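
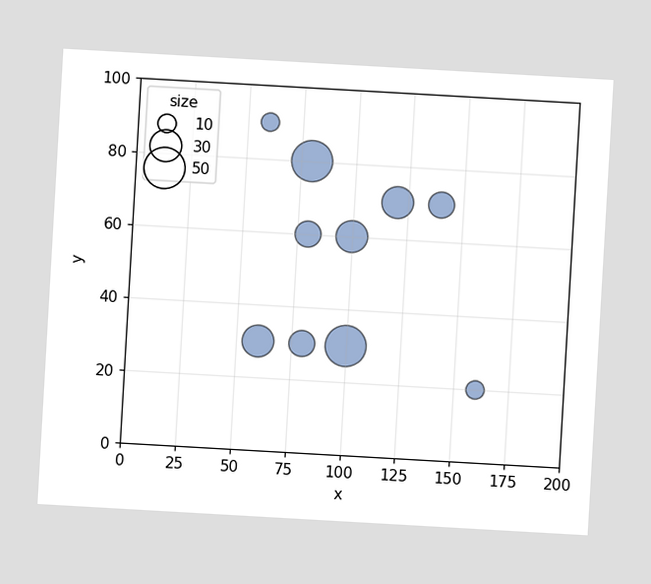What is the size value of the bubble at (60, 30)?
The chart is tilted about 3° clockwise. Matching the bubble at (60, 30) against the size legend gives 30.

30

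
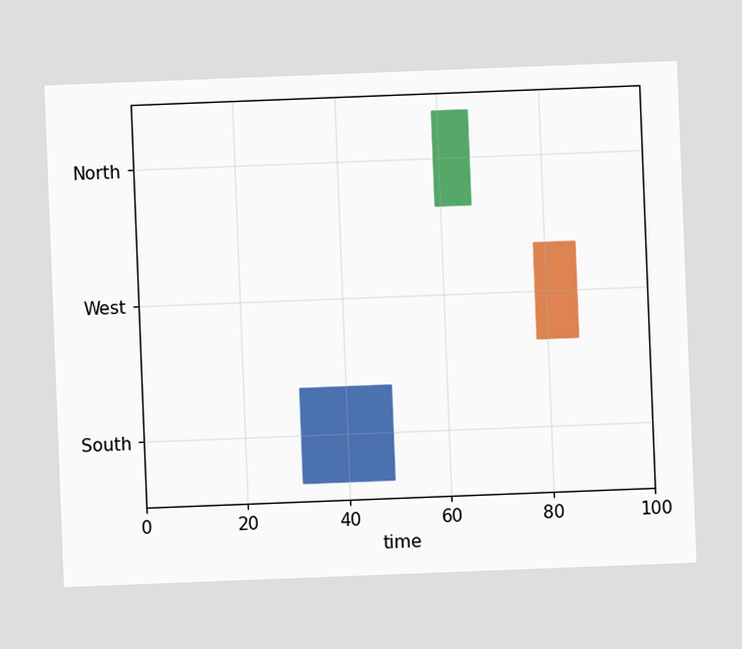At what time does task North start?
The chart is tilted about 2° counter-clockwise. The North bar begins at t=59.

59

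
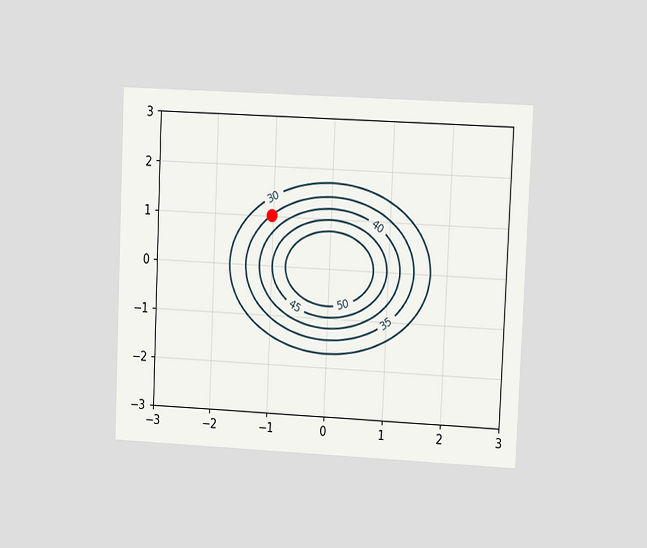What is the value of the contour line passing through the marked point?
35

The chart is tilted about 3° clockwise and viewed at a slight angle. The marked point sits on the contour labelled 35.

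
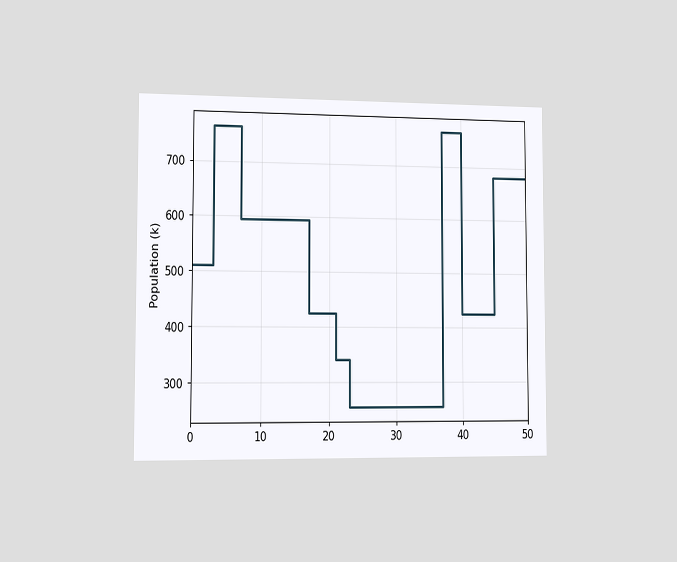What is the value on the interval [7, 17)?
595k

The chart is viewed slightly from the left. On [7, 17) the step sits at 595k.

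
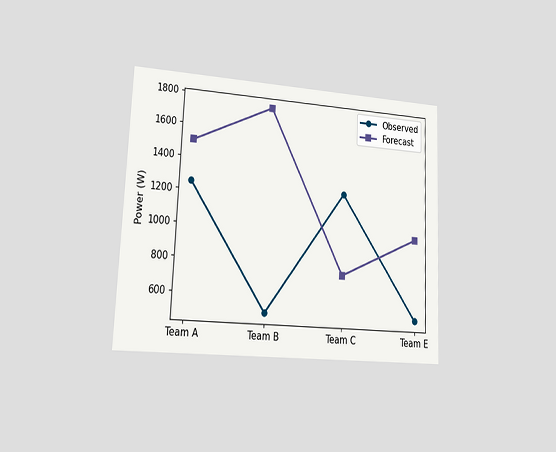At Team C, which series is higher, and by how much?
The chart is tilted about 2° clockwise and viewed at a slight angle. At Team C, Observed sits above the other line by 500W.

Observed, by 500W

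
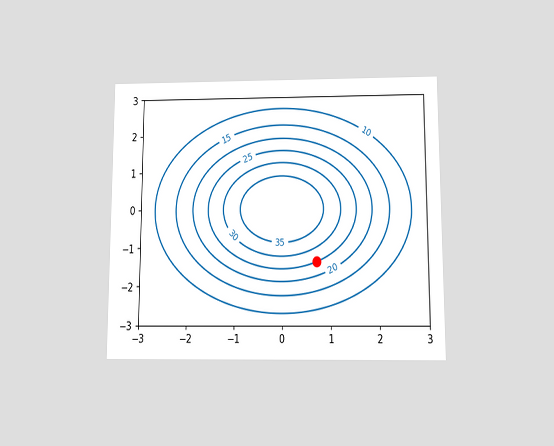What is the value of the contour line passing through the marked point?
25

The chart is viewed slightly from below. The marked point sits on the contour labelled 25.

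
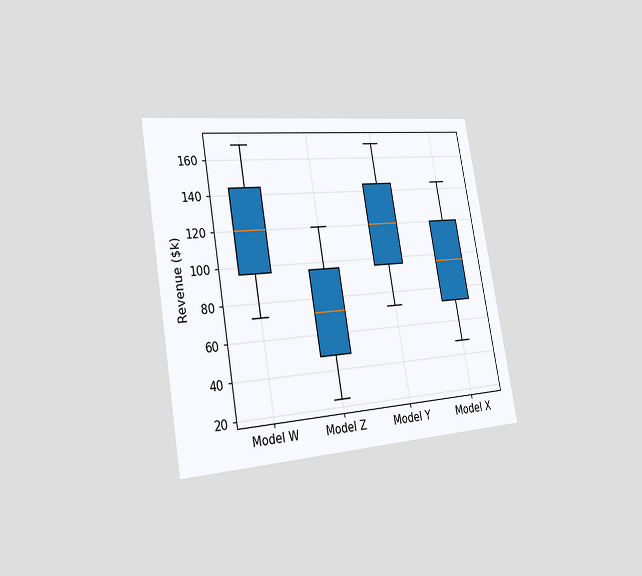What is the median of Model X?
$96k

The chart is tilted about 10° counter-clockwise and viewed slightly from the left. The median line in the Model X box sits at $96k.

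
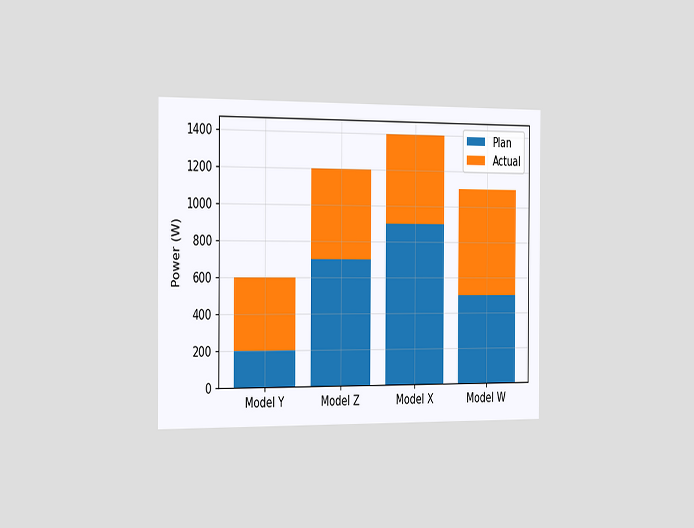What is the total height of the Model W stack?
The chart is viewed slightly from the left. The Model W stack's top reaches 1100W on the y-axis.

1100W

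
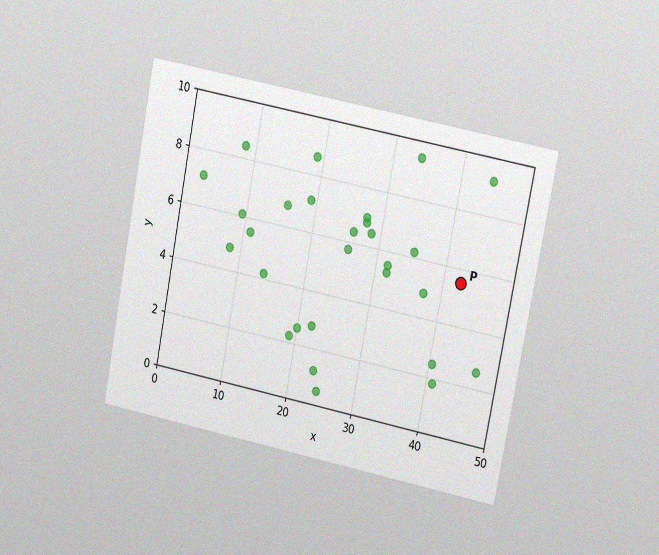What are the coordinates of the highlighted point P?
(42.5, 5.5)

The chart is tilted about 11° clockwise and viewed at a slight angle, with some photo noise. Following the gridlines from P to each axis, P sits at (42.5, 5.5).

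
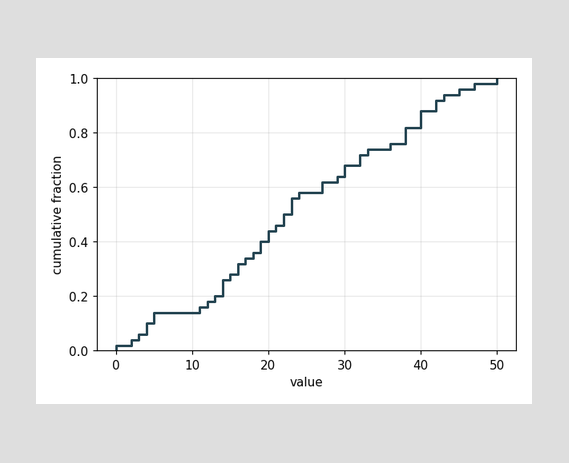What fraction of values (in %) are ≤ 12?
At x=12 the ECDF step is at 18%.

18%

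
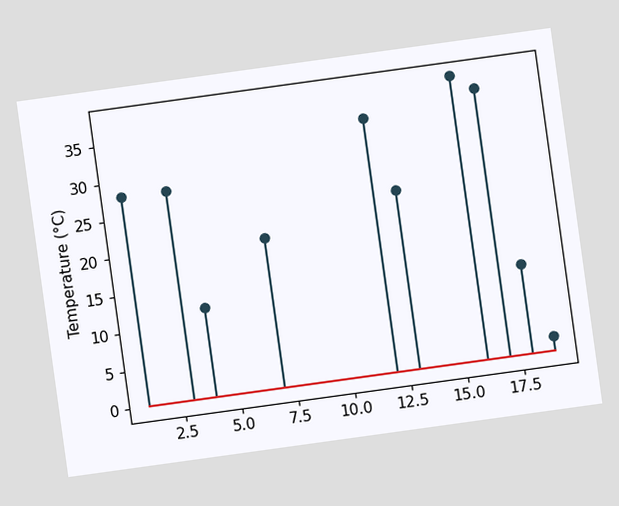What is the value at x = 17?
The chart is tilted about 8° counter-clockwise. The stem at x=17 reaches 36°C.

36°C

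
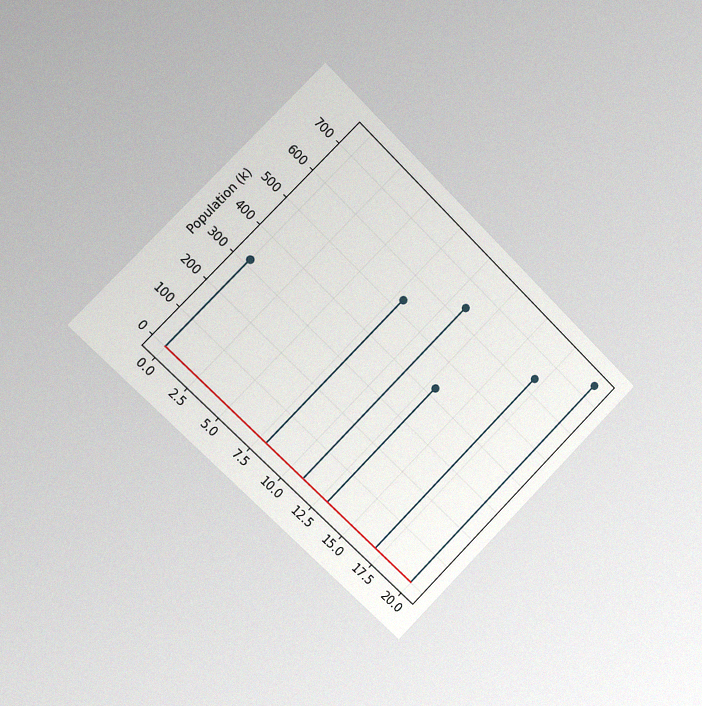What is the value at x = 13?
The chart is tilted about 45° clockwise and viewed slightly from the left, with some photo noise. The stem at x=13 reaches 424k.

424k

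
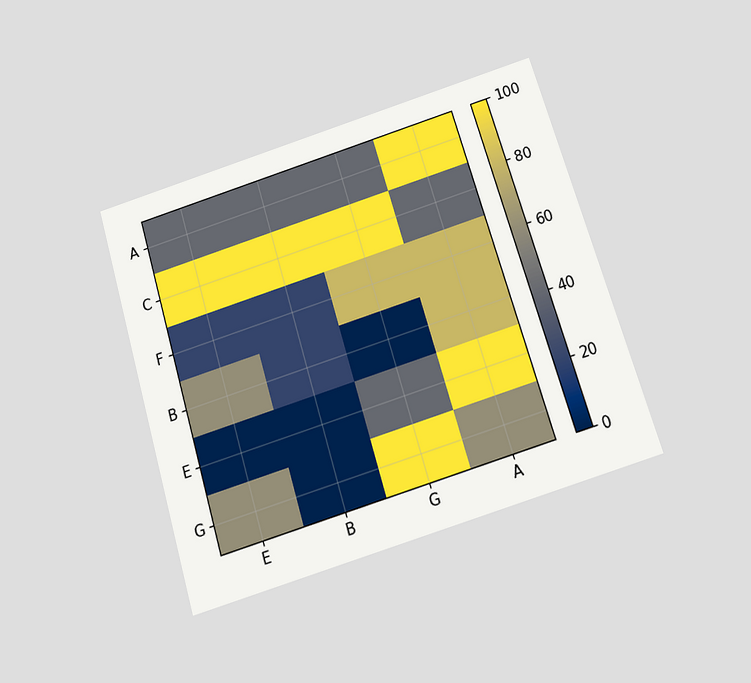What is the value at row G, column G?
100

The chart is tilted about 17° counter-clockwise and viewed slightly from below. Matching cell (G, G) against the colorbar gives 100.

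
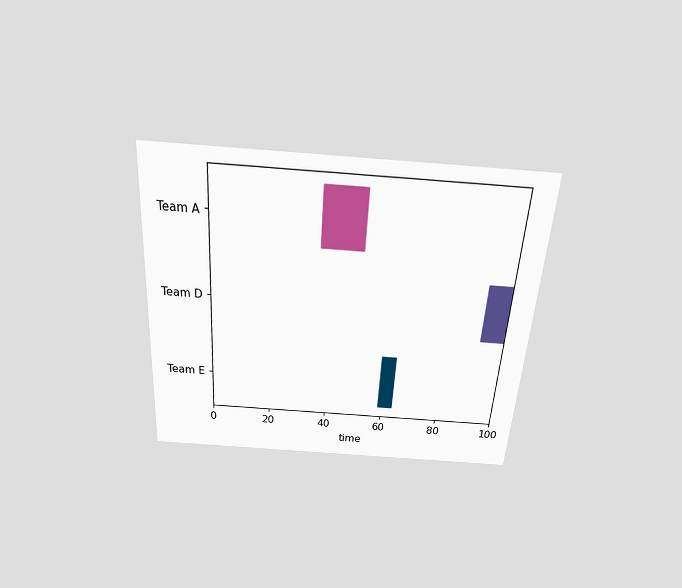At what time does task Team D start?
92

The chart is tilted about 4° clockwise and viewed slightly from above. The Team D bar begins at t=92.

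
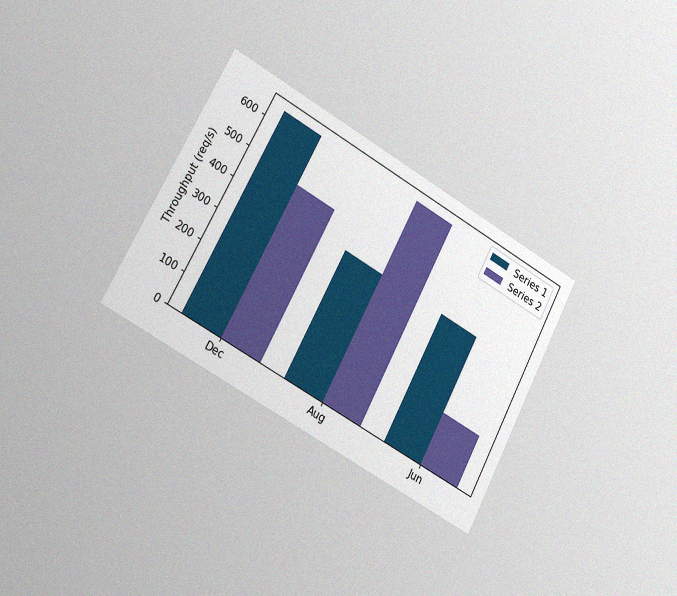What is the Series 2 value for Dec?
The chart is tilted about 28° clockwise and viewed slightly from the left, with some photo noise. The Series 2 bar at Dec reaches 480req/s on the y-axis.

480req/s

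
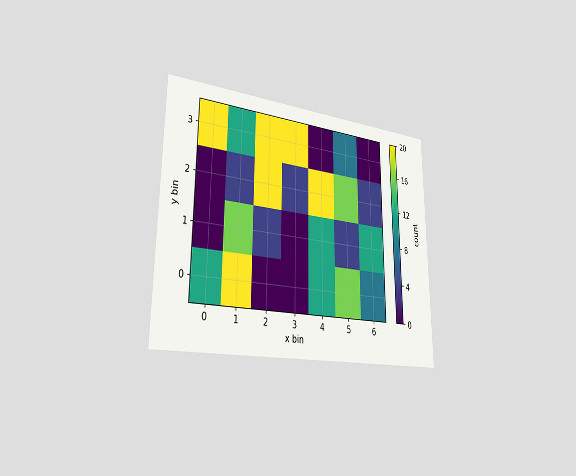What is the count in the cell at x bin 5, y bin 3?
The chart is viewed slightly from the left. Matching the cell (5, 3) against the colorbar gives 8.

8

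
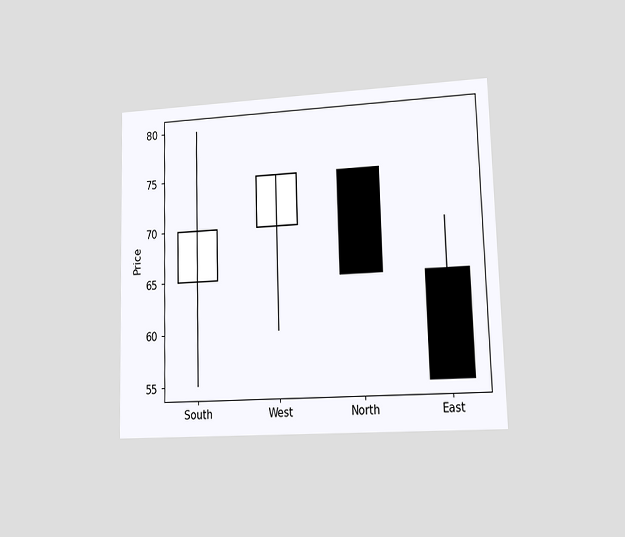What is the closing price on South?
70

The chart is viewed at a slight angle. The South candle closes at 70.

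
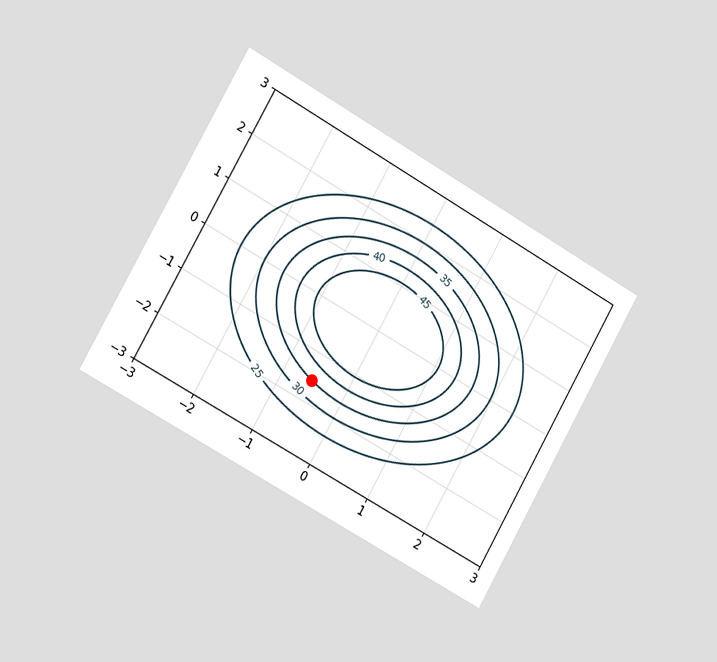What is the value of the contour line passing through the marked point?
The chart is tilted about 30° clockwise and viewed slightly from the left. The marked point sits on the contour labelled 35.

35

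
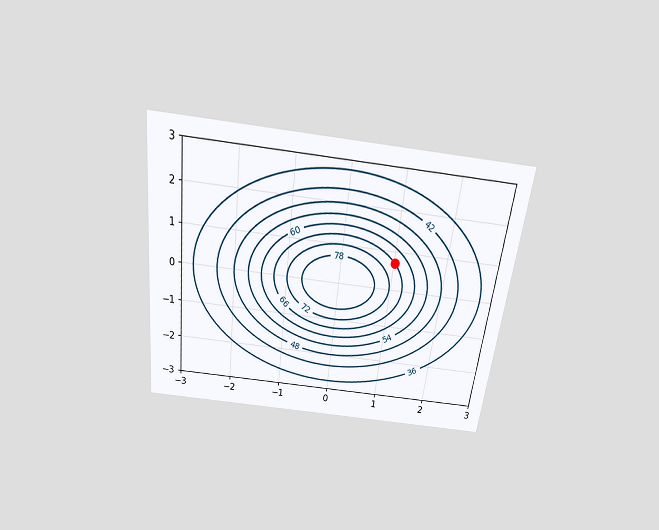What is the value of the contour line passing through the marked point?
The chart is tilted about 7° clockwise and viewed slightly from above. The marked point sits on the contour labelled 66.

66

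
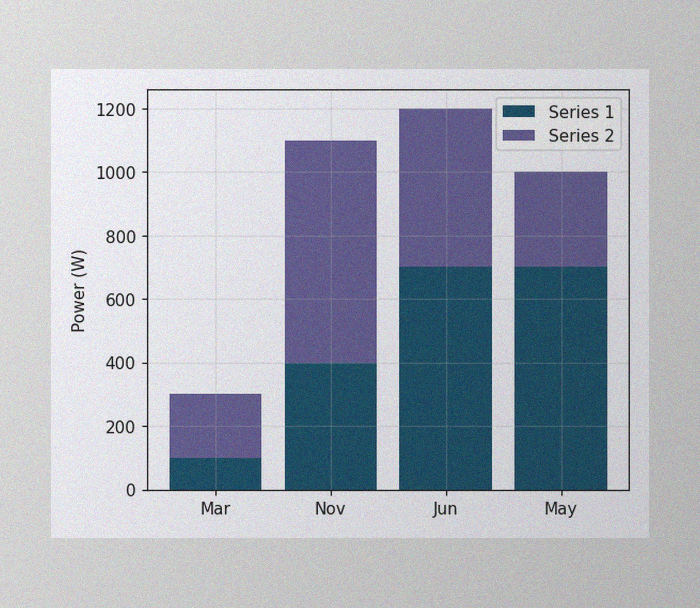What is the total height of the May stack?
1000W

The image has some photo noise and uneven lighting. The May stack's top reaches 1000W on the y-axis.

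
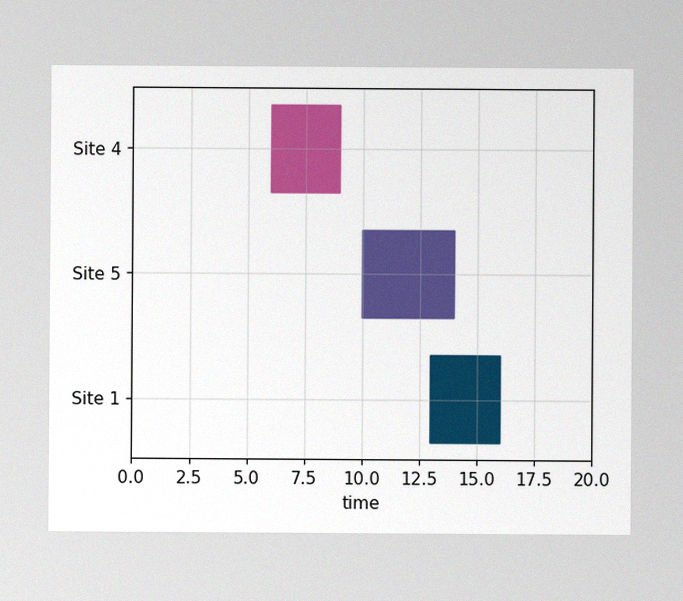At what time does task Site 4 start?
6

The image has some photo noise and uneven lighting. The Site 4 bar begins at t=6.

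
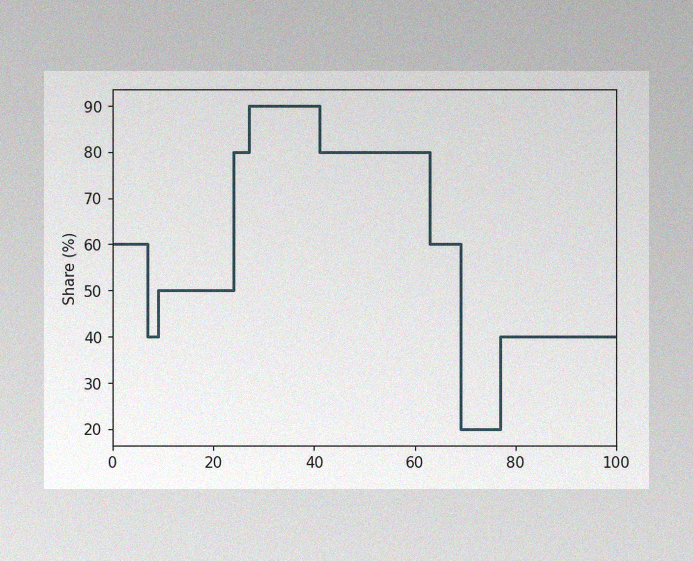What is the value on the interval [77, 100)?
40%

The image has some photo noise and uneven lighting. On [77, 100) the step sits at 40%.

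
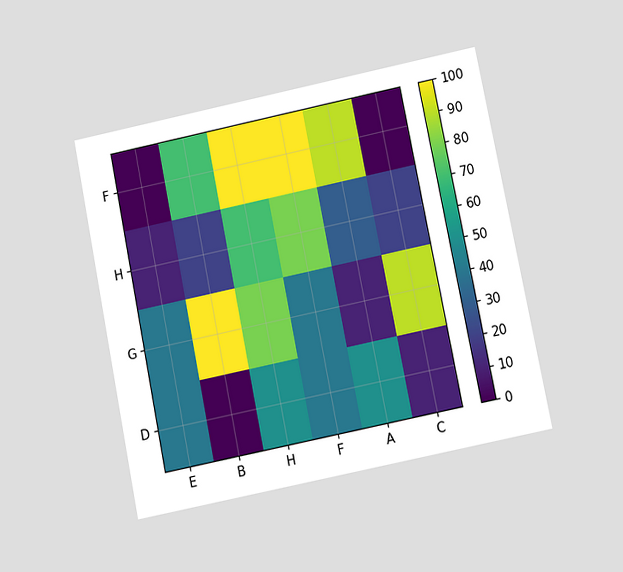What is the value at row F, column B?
The chart is tilted about 11° counter-clockwise and viewed at a slight angle. Matching cell (F, B) against the colorbar gives 70.

70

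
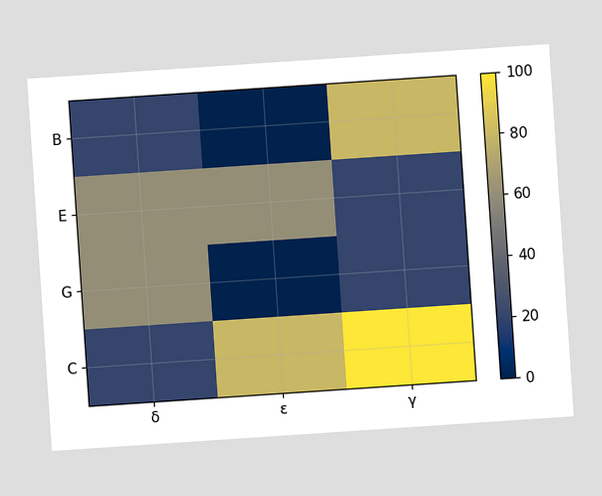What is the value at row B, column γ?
80

The chart is tilted about 4° counter-clockwise. Matching cell (B, γ) against the colorbar gives 80.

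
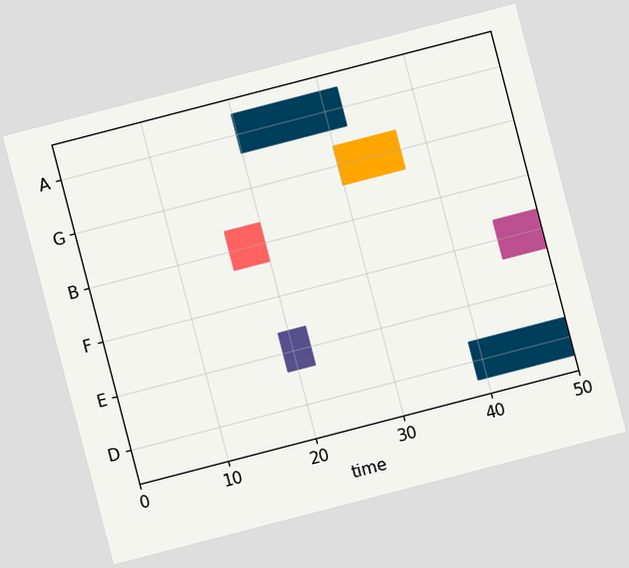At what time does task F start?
The chart is tilted about 15° counter-clockwise. The F bar begins at t=45.

45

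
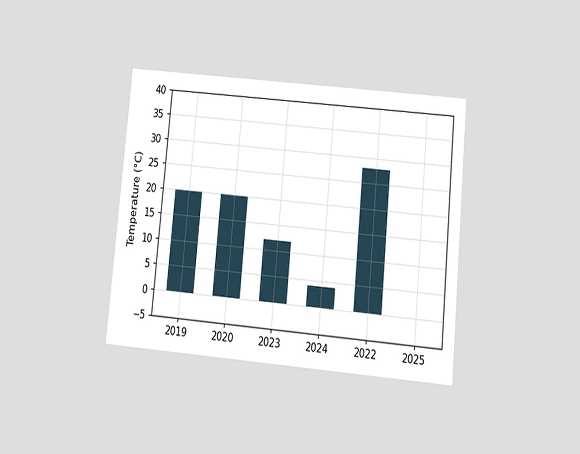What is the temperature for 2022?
28°C

The chart is tilted about 5° clockwise and viewed slightly from below. Reading along the chart's y-axis, the 2022 bar reaches 28°C.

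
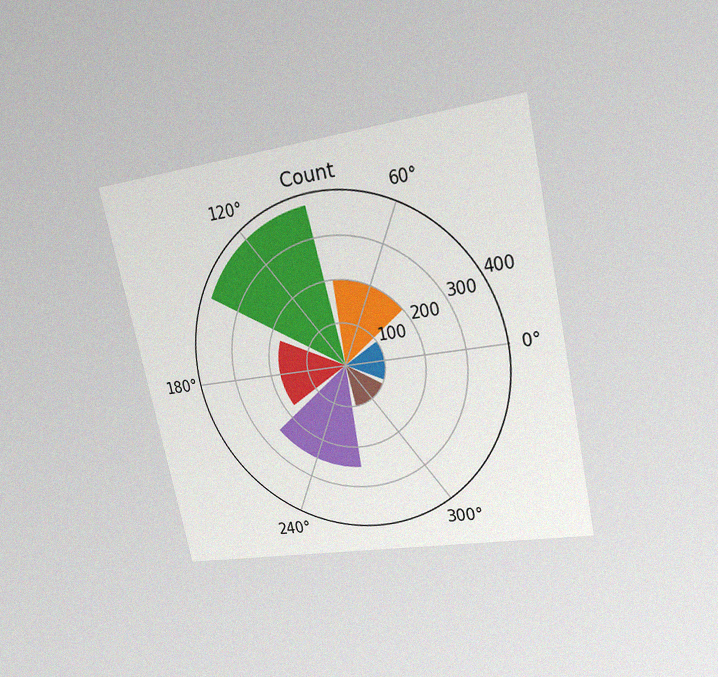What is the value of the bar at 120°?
375

The chart is tilted about 13° counter-clockwise and viewed at a slight angle, with some photo noise. The bar at 120° reaches 375 on the radial axis.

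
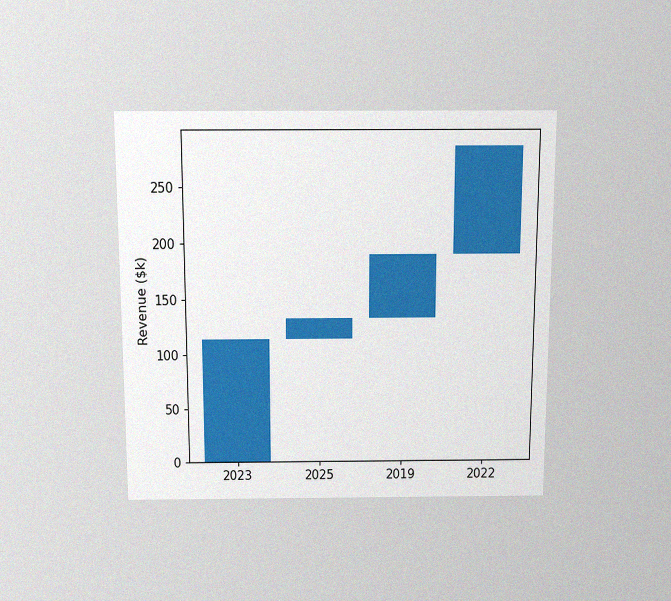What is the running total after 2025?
The chart is viewed slightly from above, with some photo noise. After 2025 the running total reaches $133k.

$133k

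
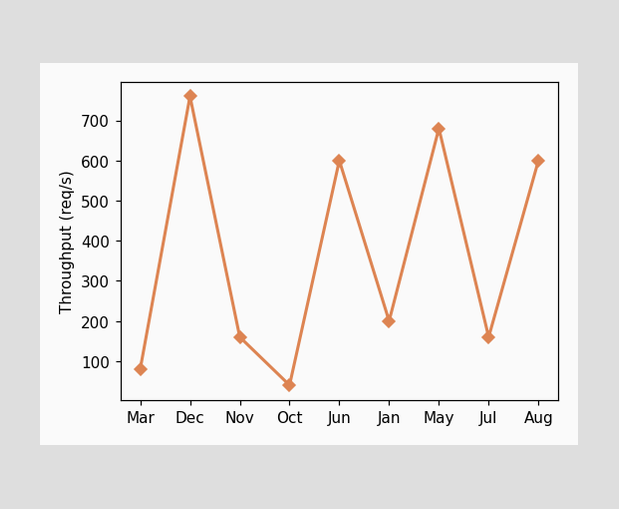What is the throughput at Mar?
80req/s

At Mar, the line is at 80req/s.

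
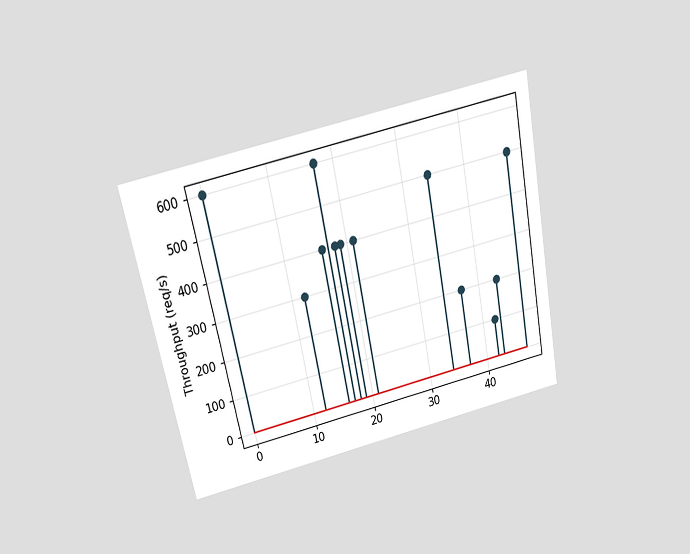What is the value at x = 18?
400req/s

The chart is tilted about 12° counter-clockwise and viewed slightly from above. The stem at x=18 reaches 400req/s.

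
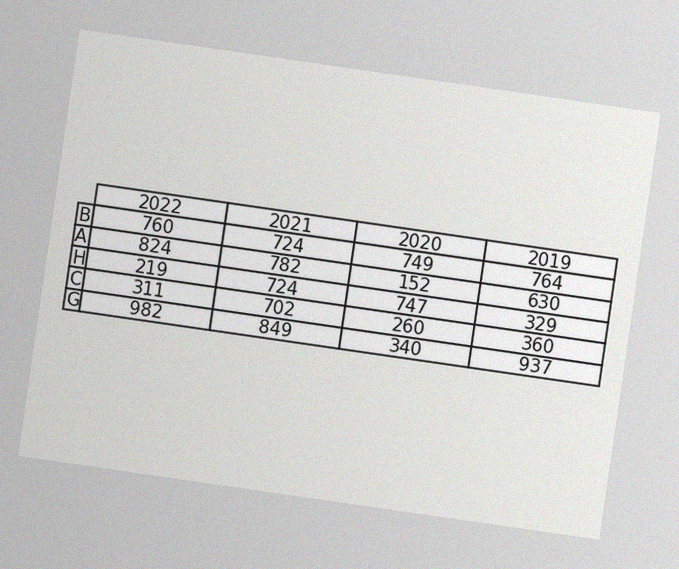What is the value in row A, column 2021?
782

The chart is tilted about 8° clockwise, with some photo noise. The (A, 2021) cell reads 782.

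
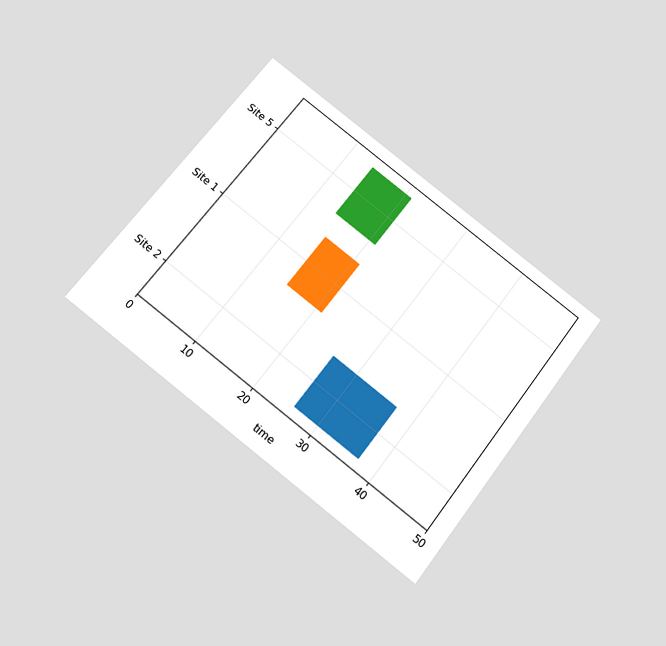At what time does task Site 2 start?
The chart is tilted about 37° clockwise and viewed slightly from below. The Site 2 bar begins at t=26.

26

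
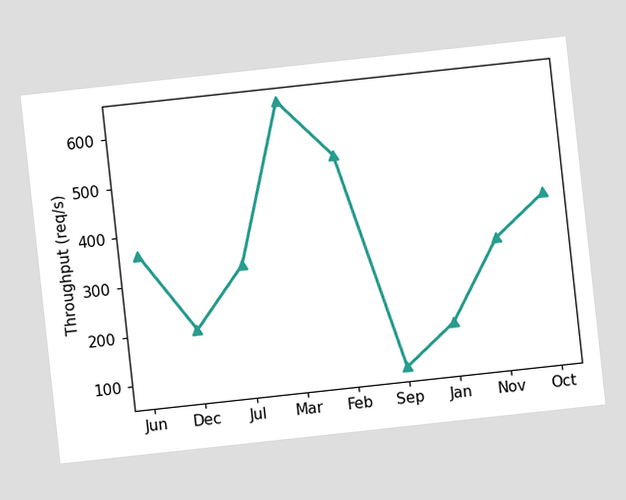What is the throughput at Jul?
320req/s

The chart is tilted about 6° counter-clockwise. At Jul, the line is at 320req/s.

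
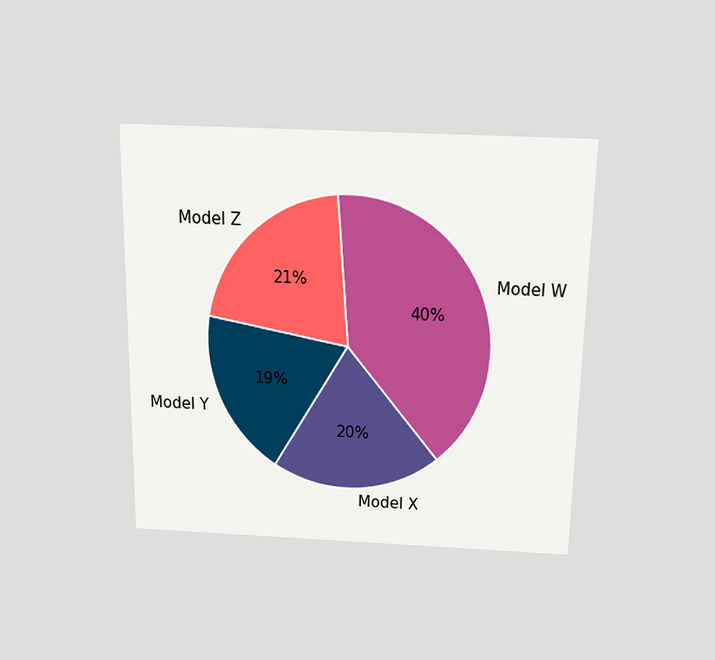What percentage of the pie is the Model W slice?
40%

The chart is viewed slightly from above. The Model W slice takes up 40% of the pie.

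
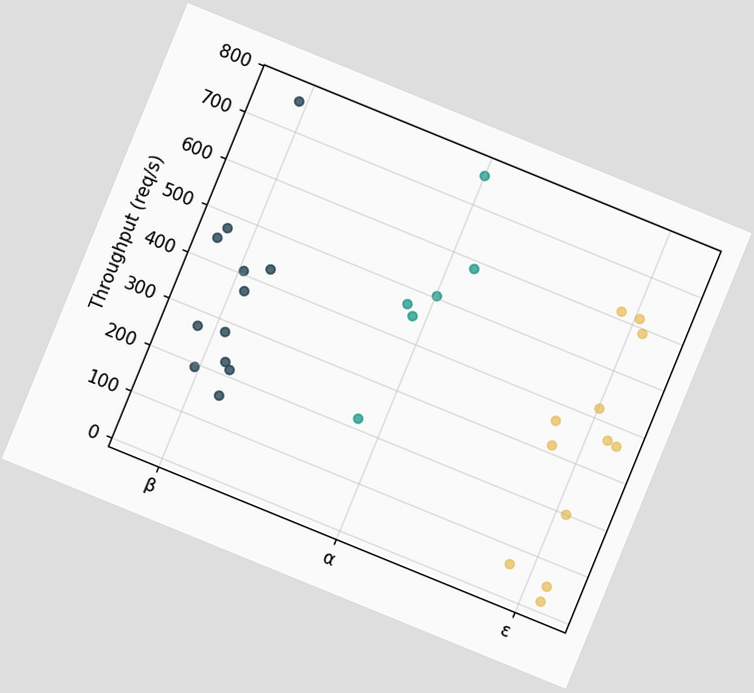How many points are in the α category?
The chart is tilted about 22° clockwise. Counting the markers in the α column gives 6.

6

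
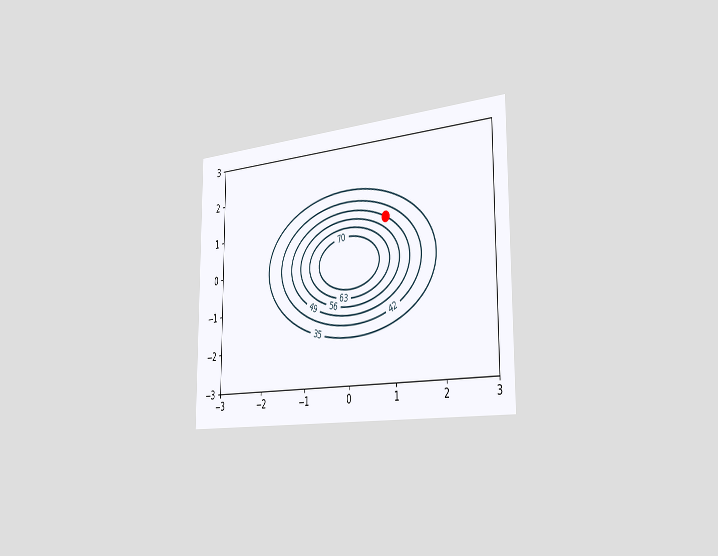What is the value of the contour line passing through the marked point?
The chart is viewed slightly from the right. The marked point sits on the contour labelled 49.

49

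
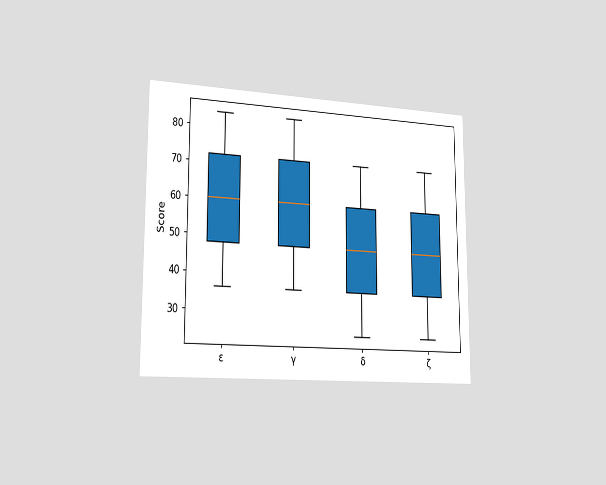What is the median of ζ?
The chart is viewed slightly from the left. The median line in the ζ box sits at 48.

48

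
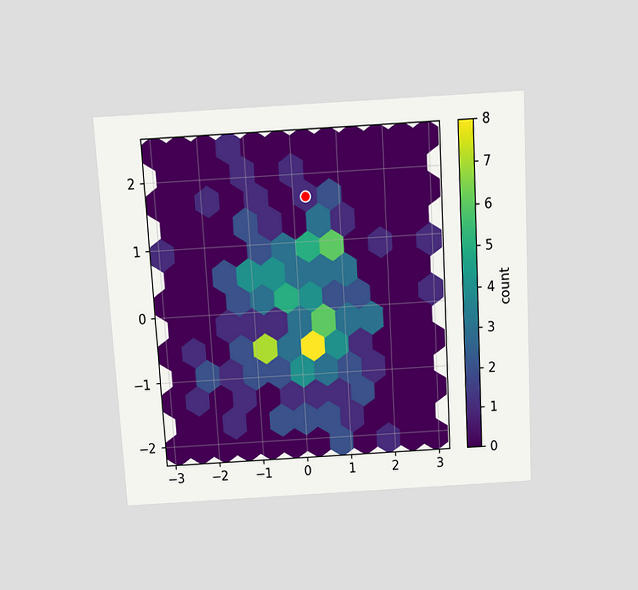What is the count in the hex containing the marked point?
The chart is tilted about 3° counter-clockwise and viewed slightly from above. The marked hex reads 1 on the colorbar.

1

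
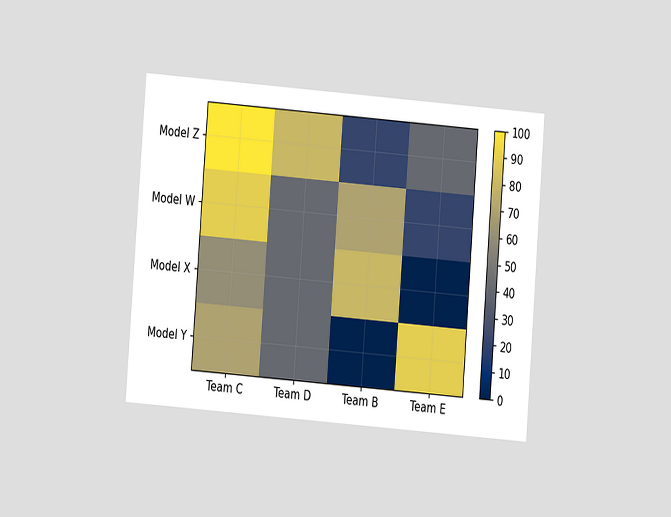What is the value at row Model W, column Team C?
The chart is tilted about 4° clockwise and viewed at a slight angle. Matching cell (Model W, Team C) against the colorbar gives 90.

90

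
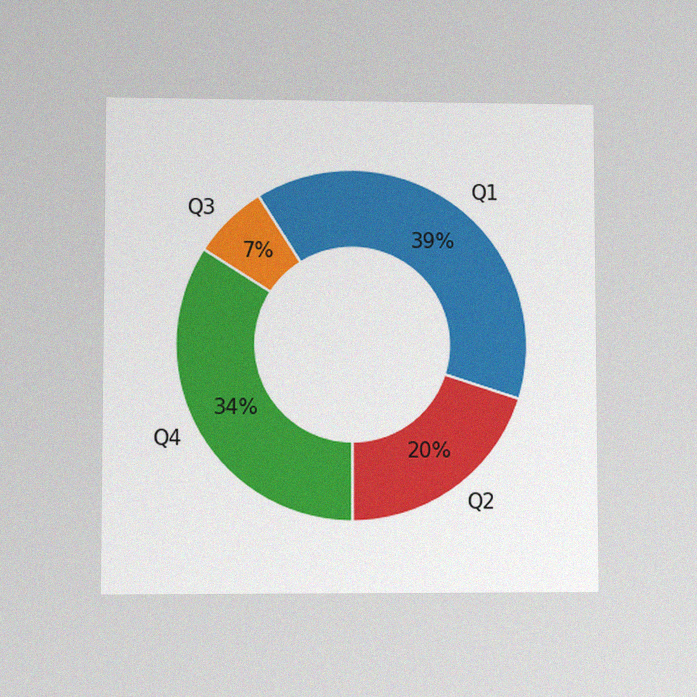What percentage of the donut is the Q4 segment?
The chart is viewed at a slight angle, with some photo noise. The Q4 segment takes up 34% of the ring.

34%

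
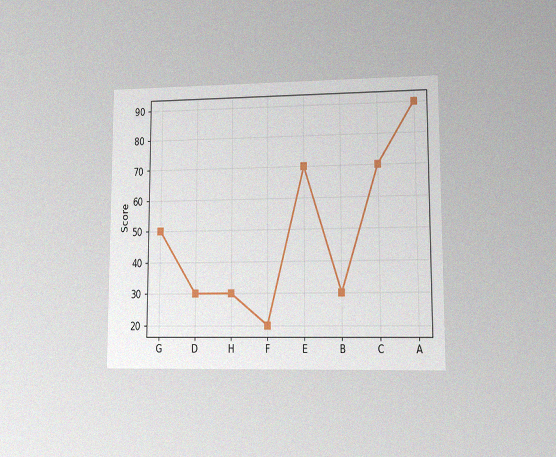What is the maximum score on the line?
90

The chart is viewed at a slight angle, with some photo noise. The highest point is at A, and reading across to the y-axis gives 90.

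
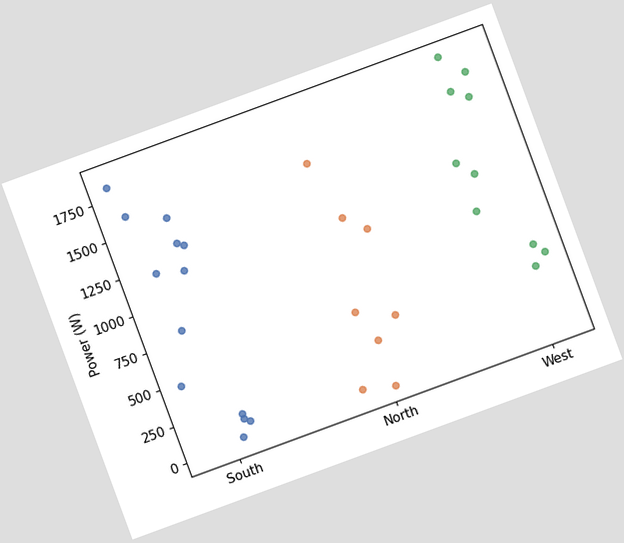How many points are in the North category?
The chart is tilted about 20° counter-clockwise. Counting the markers in the North column gives 8.

8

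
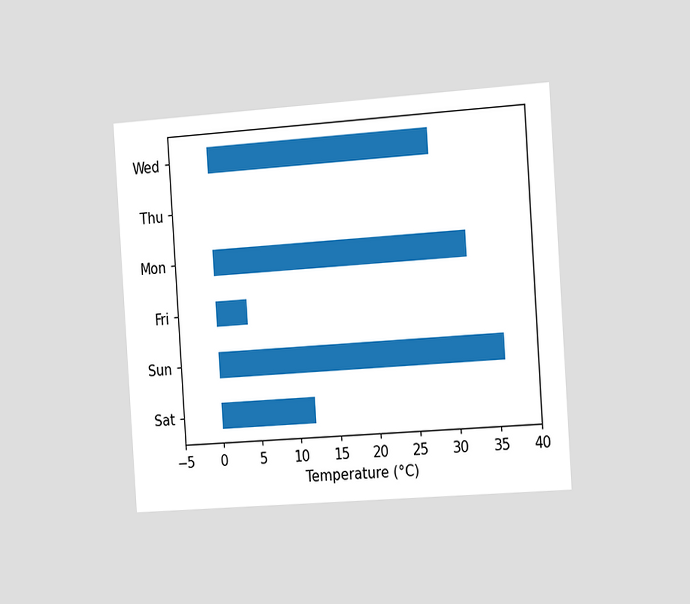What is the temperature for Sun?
The chart is tilted about 4° counter-clockwise and viewed slightly from the right. Reading along the chart's x-axis, the Sun bar reaches 36°C.

36°C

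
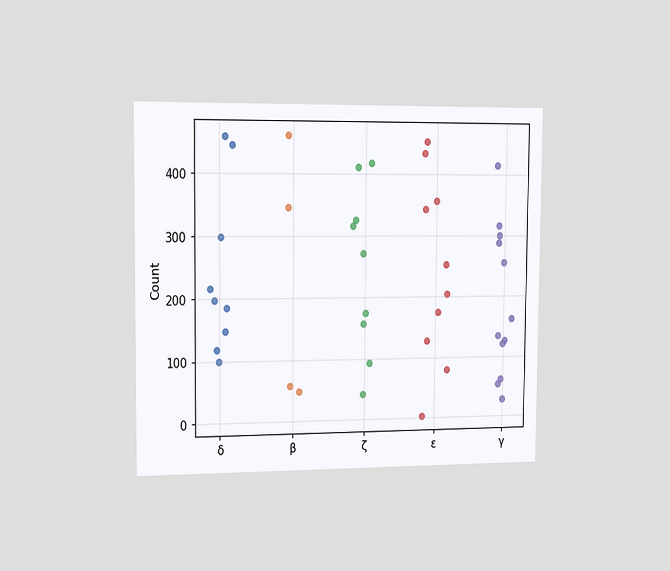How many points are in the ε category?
10

The chart is viewed slightly from the left. Counting the markers in the ε column gives 10.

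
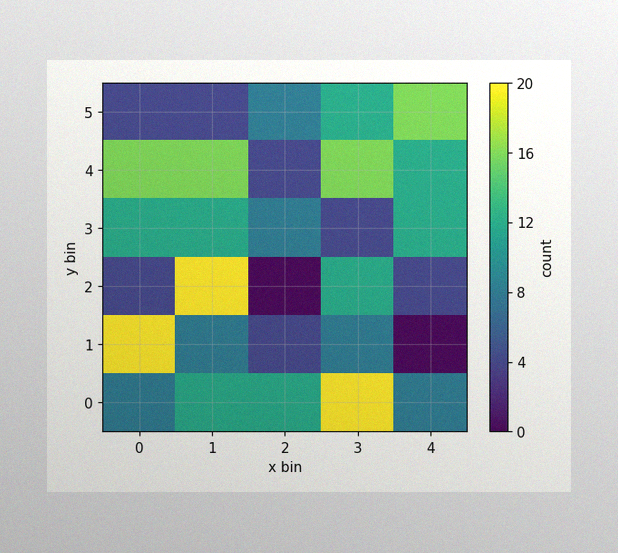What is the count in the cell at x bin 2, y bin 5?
The image has some photo noise and uneven lighting. Matching the cell (2, 5) against the colorbar gives 8.

8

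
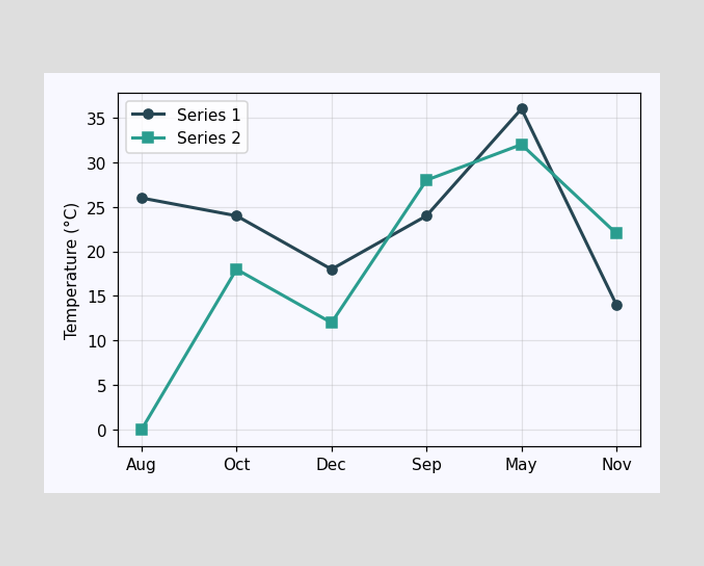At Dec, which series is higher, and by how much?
Series 1, by 6°C

At Dec, Series 1 sits above the other line by 6°C.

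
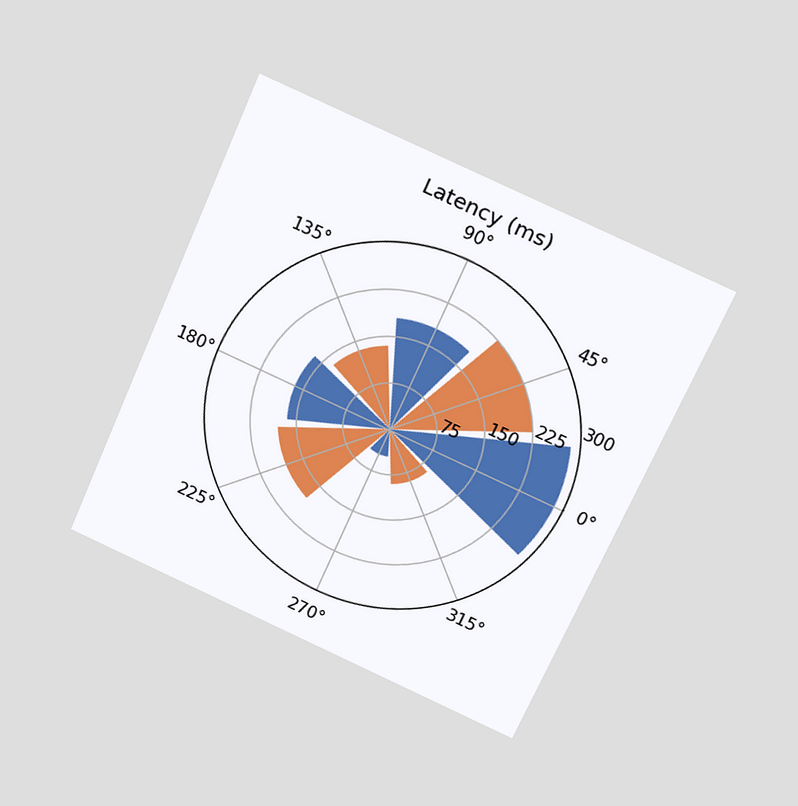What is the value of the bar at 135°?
135ms

The chart is tilted about 24° clockwise and viewed slightly from above. The bar at 135° reaches 135ms on the radial axis.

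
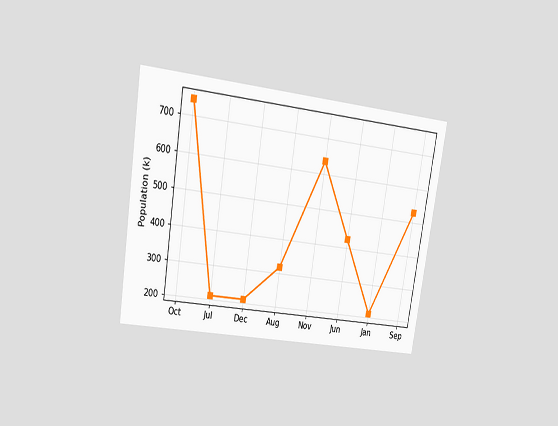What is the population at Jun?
424k

The chart is tilted about 9° clockwise and viewed at a slight angle. At Jun, the line is at 424k.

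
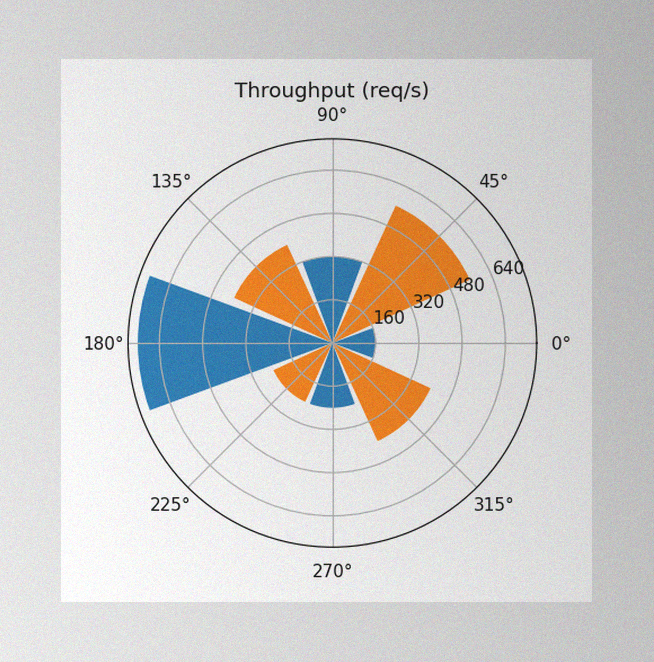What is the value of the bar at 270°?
240req/s

The image has some photo noise and uneven lighting. The bar at 270° reaches 240req/s on the radial axis.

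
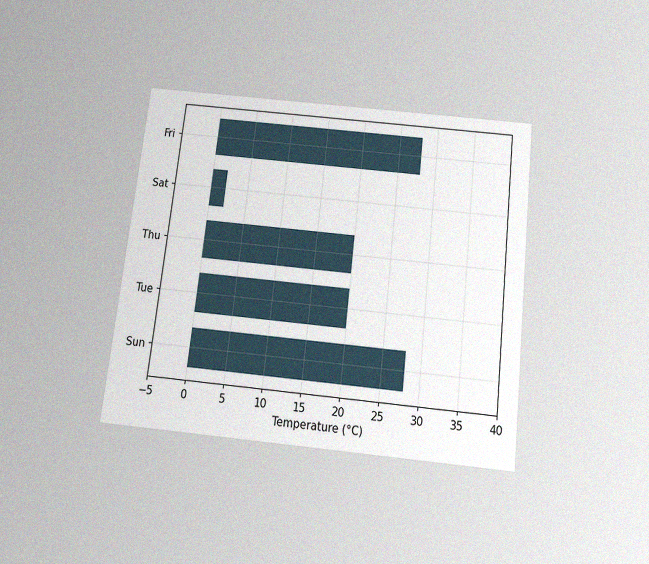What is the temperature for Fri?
28°C

The chart is tilted about 6° clockwise and viewed slightly from below, with some photo noise. Reading along the chart's x-axis, the Fri bar reaches 28°C.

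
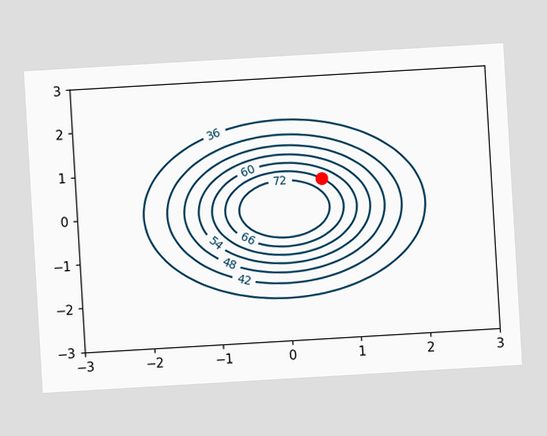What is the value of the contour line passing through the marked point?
66

The chart is tilted about 3° counter-clockwise. The marked point sits on the contour labelled 66.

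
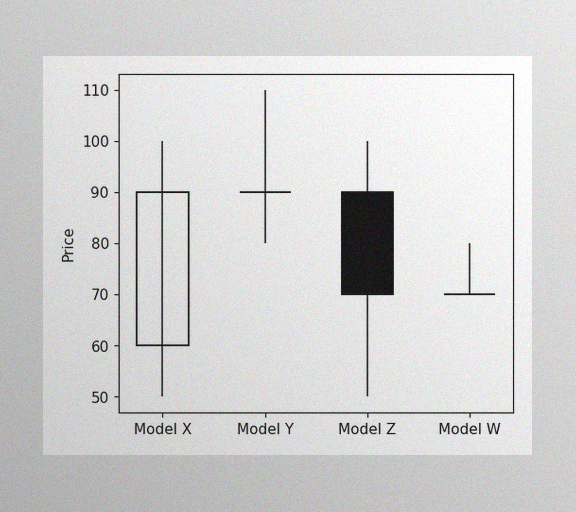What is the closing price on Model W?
70

The image has some photo noise and uneven lighting. The Model W candle closes at 70.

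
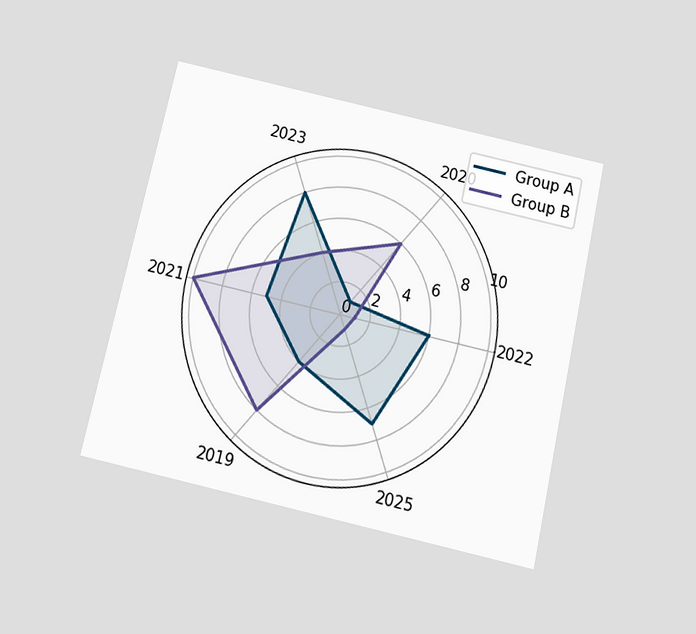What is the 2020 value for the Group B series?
6

The chart is tilted about 13° clockwise and viewed slightly from below. On the 2020 axis, Group B reaches 6.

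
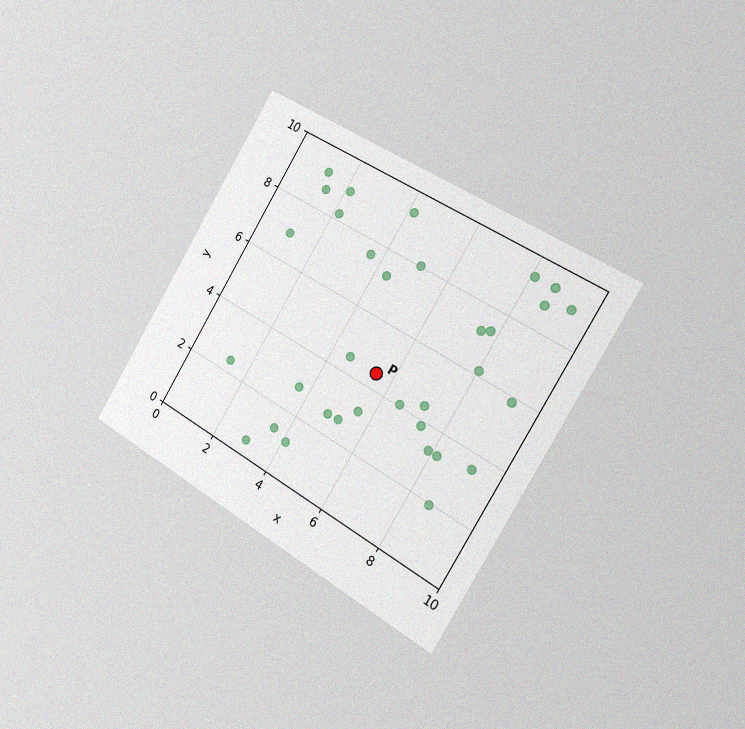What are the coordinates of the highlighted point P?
(5.5, 4.5)

The chart is tilted about 31° clockwise and viewed slightly from the right, with some photo noise. Following the gridlines from P to each axis, P sits at (5.5, 4.5).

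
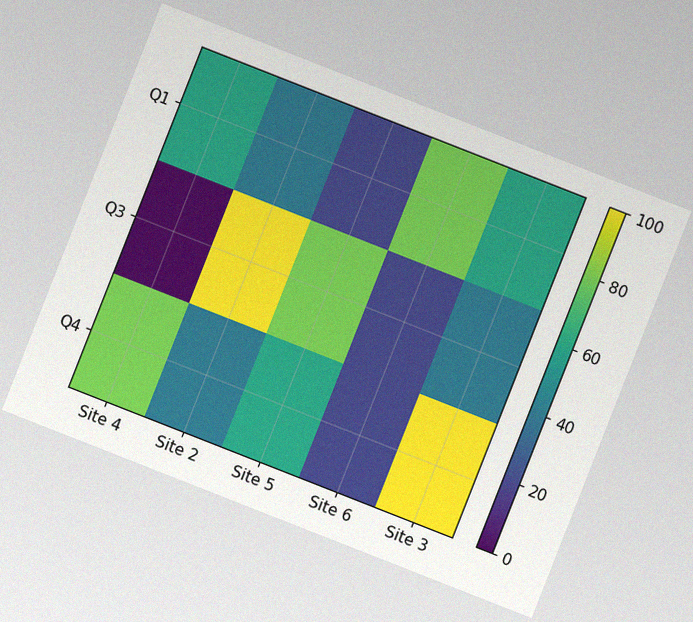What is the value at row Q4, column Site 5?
The chart is tilted about 21° clockwise, with some photo noise. Matching cell (Q4, Site 5) against the colorbar gives 60.

60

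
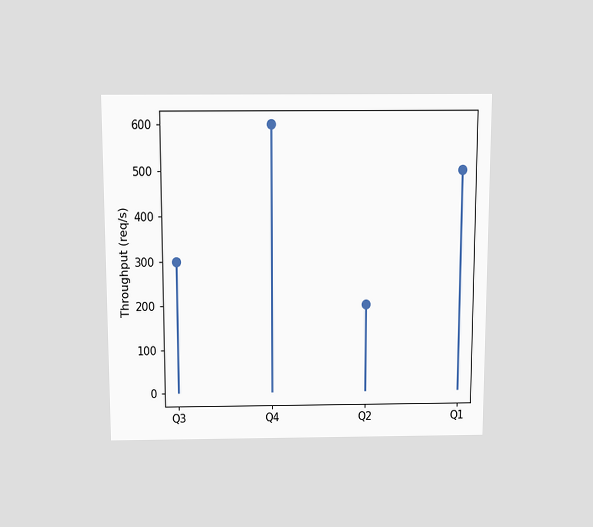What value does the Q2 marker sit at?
The chart is viewed slightly from above. The Q2 marker sits at 200req/s.

200req/s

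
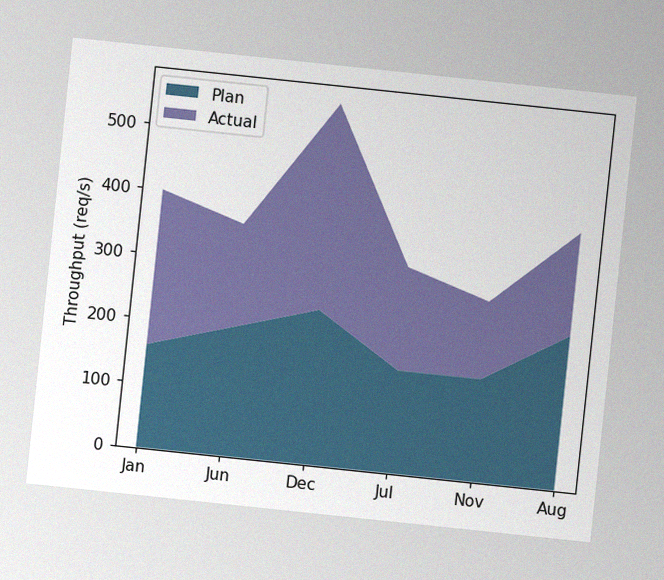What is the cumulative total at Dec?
560req/s

The chart is tilted about 6° clockwise, with some photo noise. The stacked total at Dec reaches 560req/s.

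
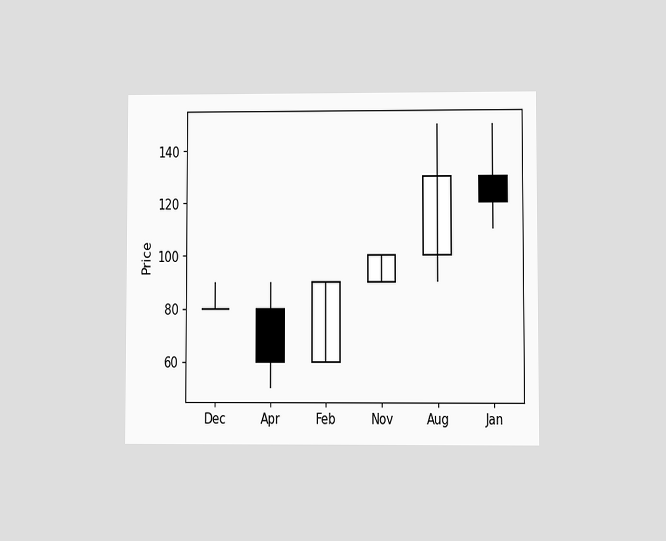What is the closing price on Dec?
80

The chart is viewed at a slight angle. The Dec candle closes at 80.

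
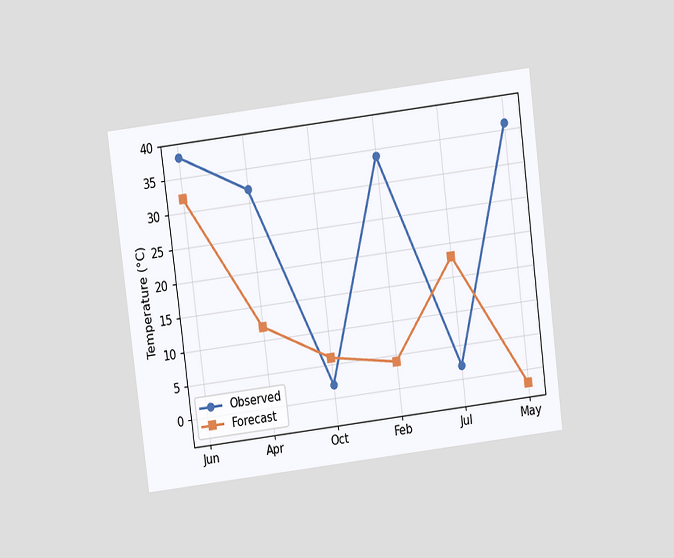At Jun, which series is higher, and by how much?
Observed, by 6°C

The chart is tilted about 7° counter-clockwise and viewed slightly from above. At Jun, Observed sits above the other line by 6°C.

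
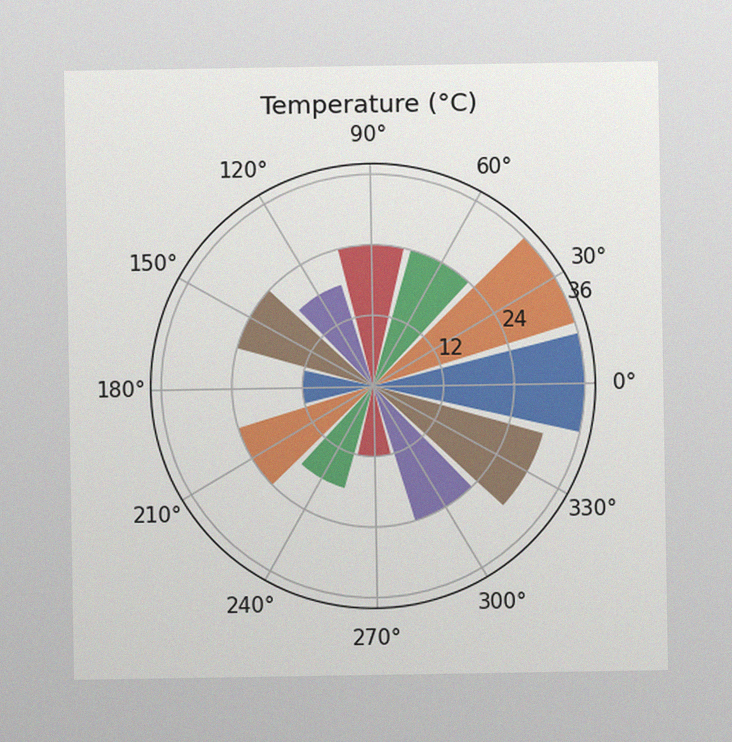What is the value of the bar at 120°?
18°C

The image has some photo noise and uneven lighting. The bar at 120° reaches 18°C on the radial axis.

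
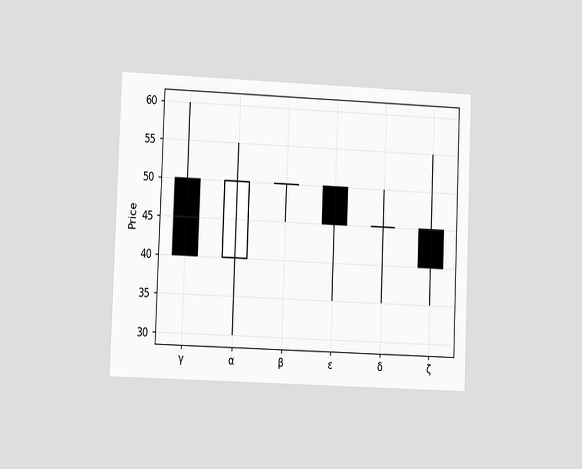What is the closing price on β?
50

The chart is tilted about 2° clockwise and viewed at a slight angle. The β candle closes at 50.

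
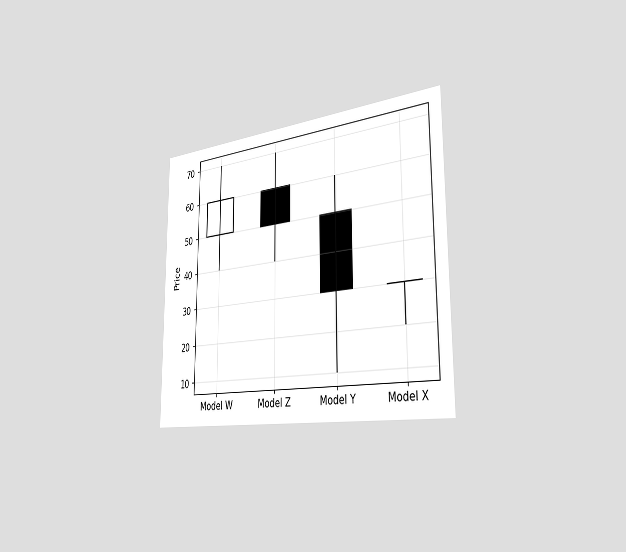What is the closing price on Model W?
The chart is viewed slightly from the right. The Model W candle closes at 60.

60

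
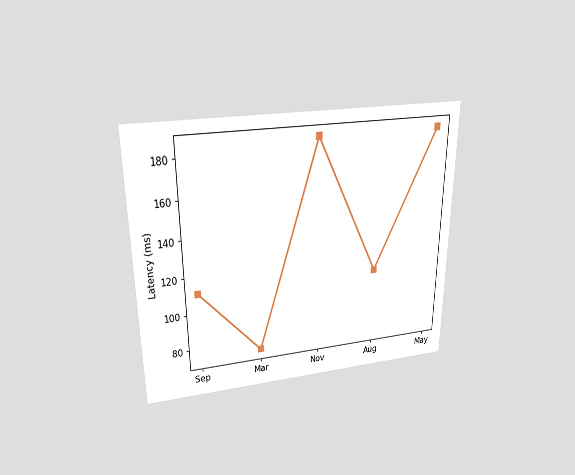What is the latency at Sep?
The chart is viewed slightly from above. At Sep, the line is at 111ms.

111ms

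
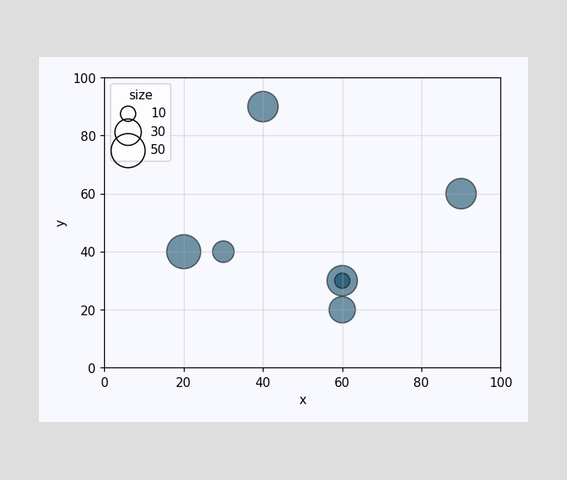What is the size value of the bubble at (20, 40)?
50

Matching the bubble at (20, 40) against the size legend gives 50.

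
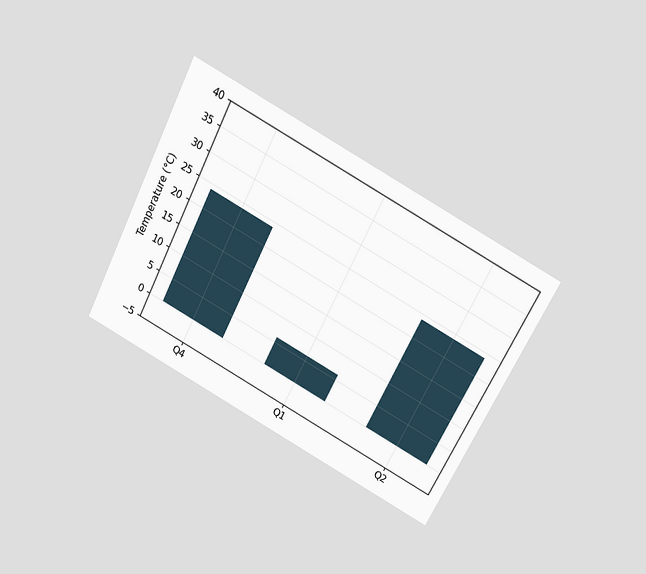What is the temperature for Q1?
The chart is tilted about 27° clockwise and viewed slightly from above. Reading along the chart's y-axis, the Q1 bar reaches 6°C.

6°C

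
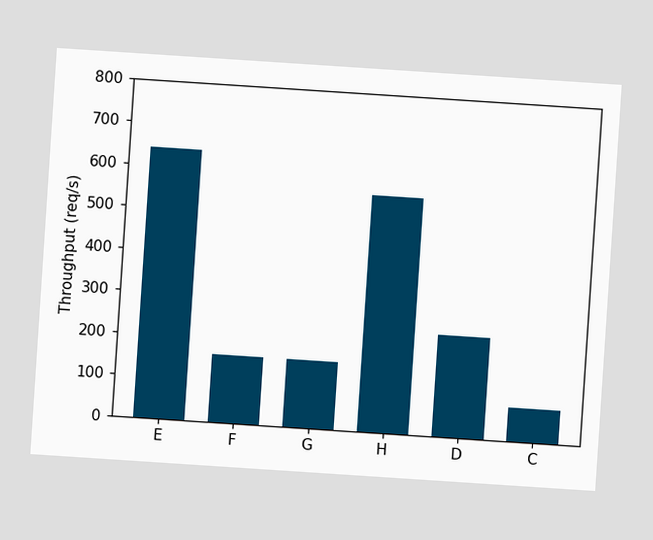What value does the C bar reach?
The chart is tilted about 4° clockwise. Reading along the chart's y-axis, the C bar reaches 80req/s.

80req/s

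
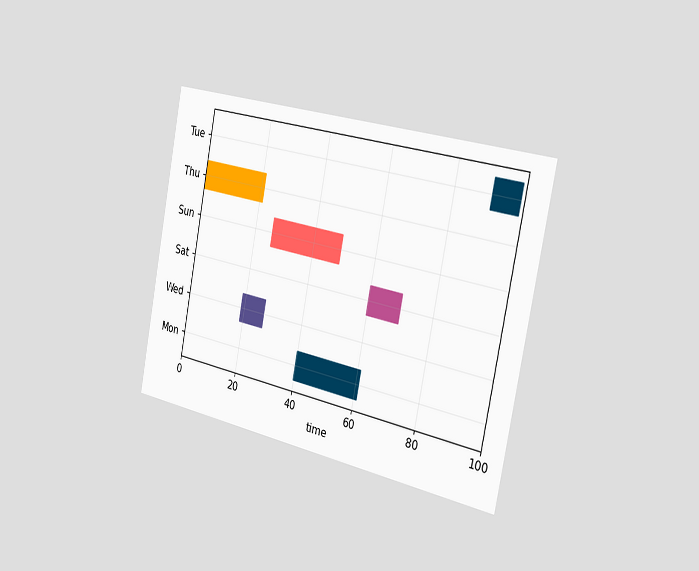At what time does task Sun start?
26

The chart is tilted about 11° clockwise and viewed slightly from the right. The Sun bar begins at t=26.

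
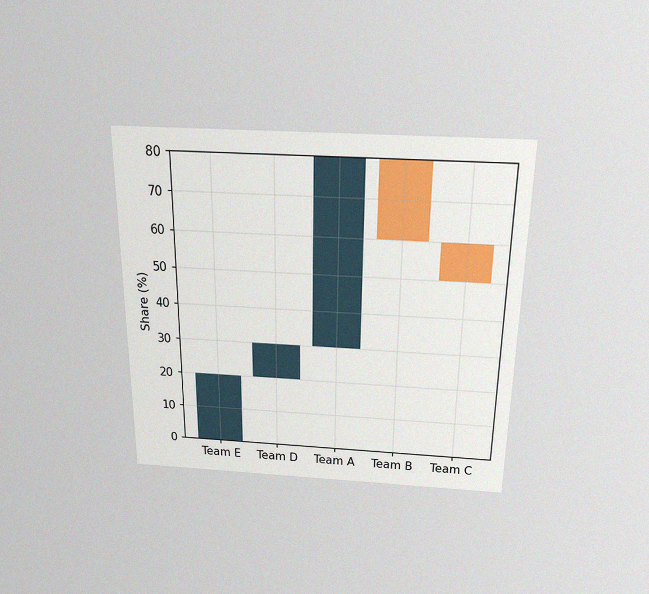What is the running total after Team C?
50%

The chart is viewed slightly from above, with some photo noise. After Team C the running total reaches 50%.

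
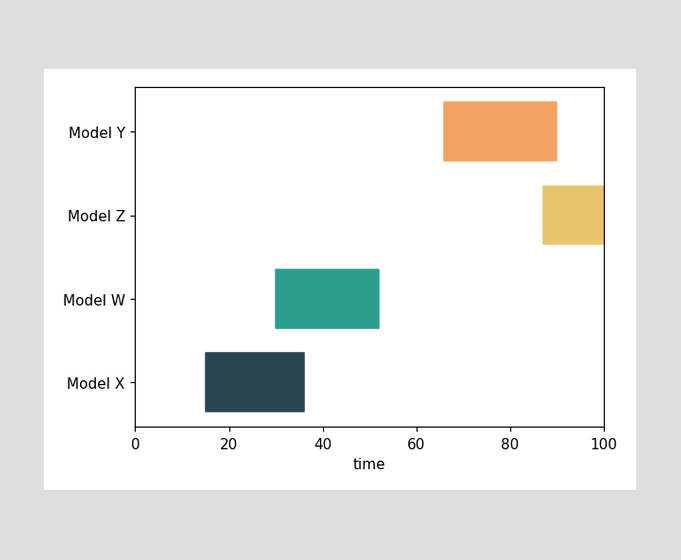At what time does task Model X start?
The Model X bar begins at t=15.

15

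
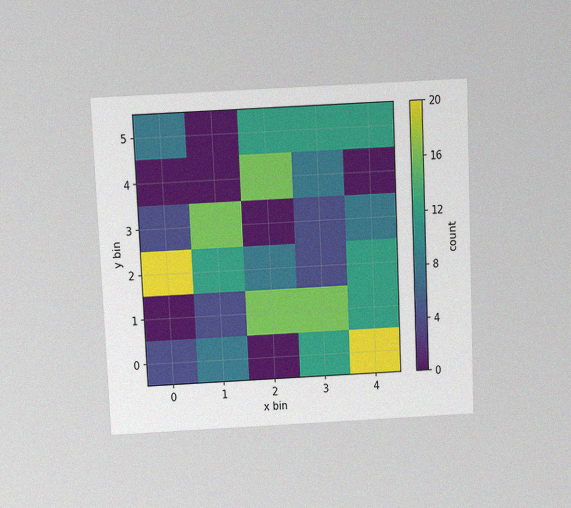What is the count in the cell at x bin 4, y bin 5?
12

The chart is tilted about 3° counter-clockwise and viewed slightly from above, with some photo noise. Matching the cell (4, 5) against the colorbar gives 12.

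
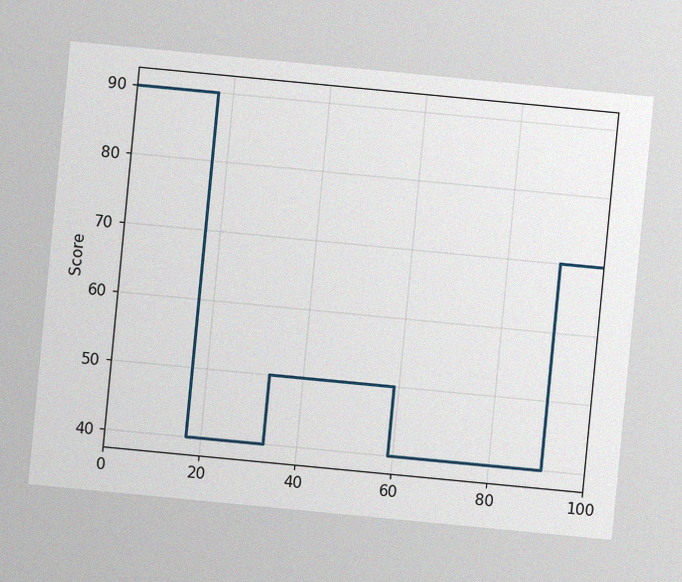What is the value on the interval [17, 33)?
40

The chart is tilted about 5° clockwise, with some photo noise. On [17, 33) the step sits at 40.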